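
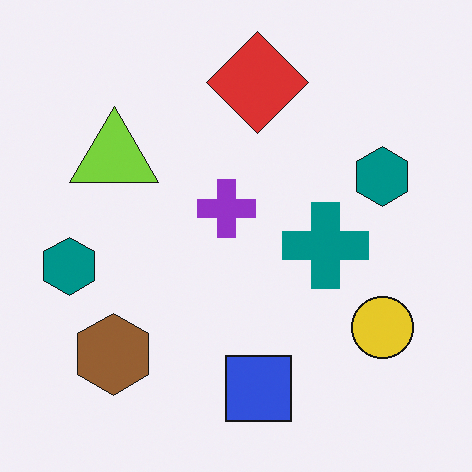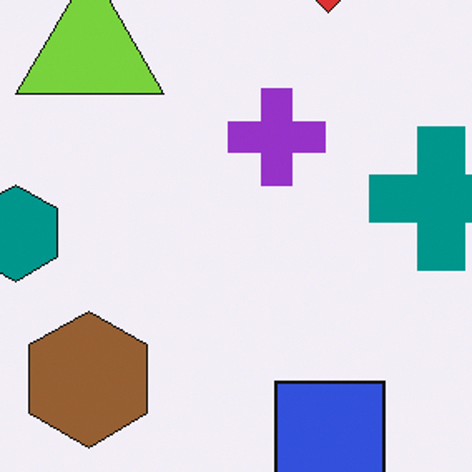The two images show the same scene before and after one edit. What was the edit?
The image was cropped to a noticeably smaller region and rescaled.

The visible shapes are larger and the field of view is narrower; shapes near the original edges may be partly or wholly outside the frame — a crop-and-rescale.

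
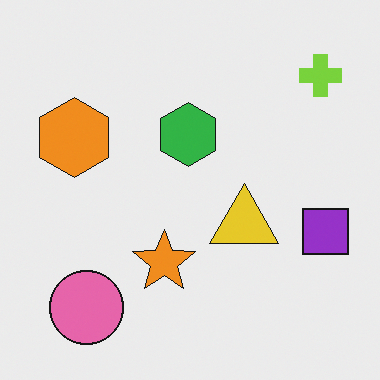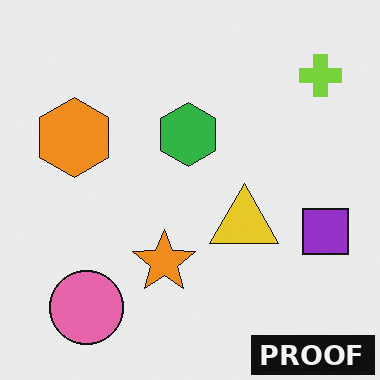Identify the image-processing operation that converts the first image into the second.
The second image is the first watermarked with the text "PROOF" in the lower-right corner.

A dark label reading "PROOF" appears in the lower-right corner.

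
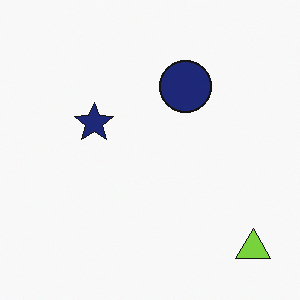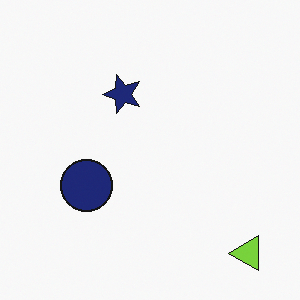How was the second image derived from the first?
The second image is the first transposed (reflected across the top-left ↔ bottom-right diagonal).

Shapes have swapped their row and column positions — what was in the top-right is now in the bottom-left — a diagonal reflection.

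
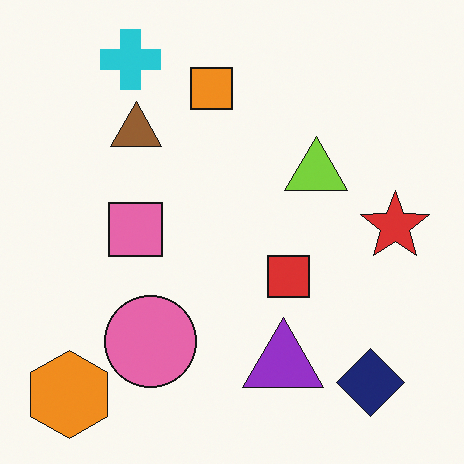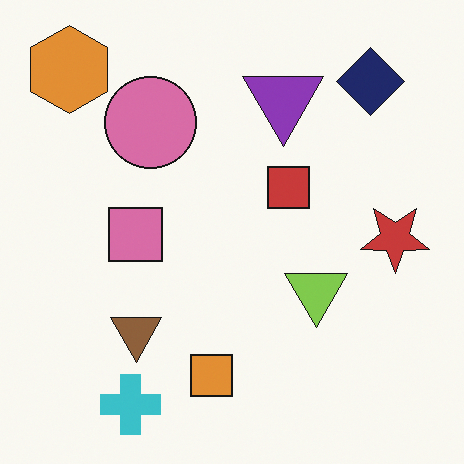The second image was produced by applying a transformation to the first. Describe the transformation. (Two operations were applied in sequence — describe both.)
The second image is the first flipped vertically (top ↔ bottom), then slightly desaturated.

The cyan cross is in the top-left of the first image and the bottom-left of the second — shapes on opposite sides of the horizontal midline have swapped in a mirror flip. All colors are more muted and greyish — a global saturation change.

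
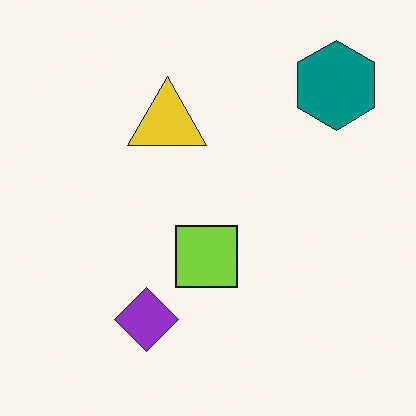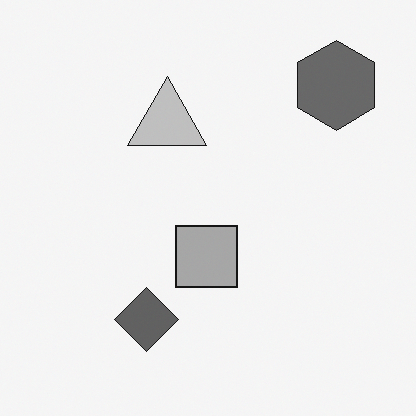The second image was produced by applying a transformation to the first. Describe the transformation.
The second image is the first converted to grayscale.

All color is removed — every shape is now a shade of grey.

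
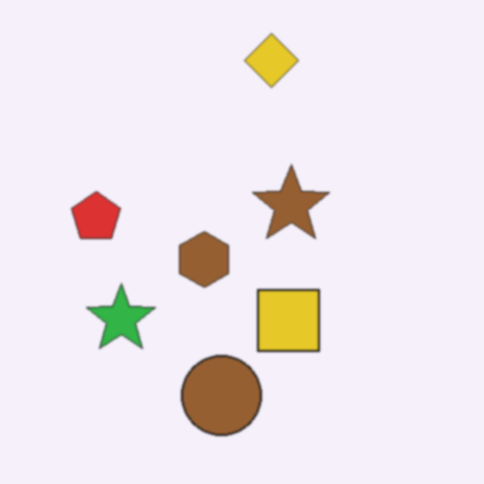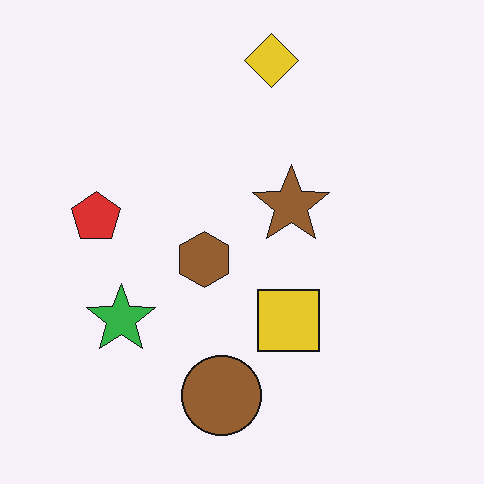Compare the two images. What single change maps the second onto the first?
Given a subtle gaussian blur.

Shape edges and outlines are uniformly softened across the whole image.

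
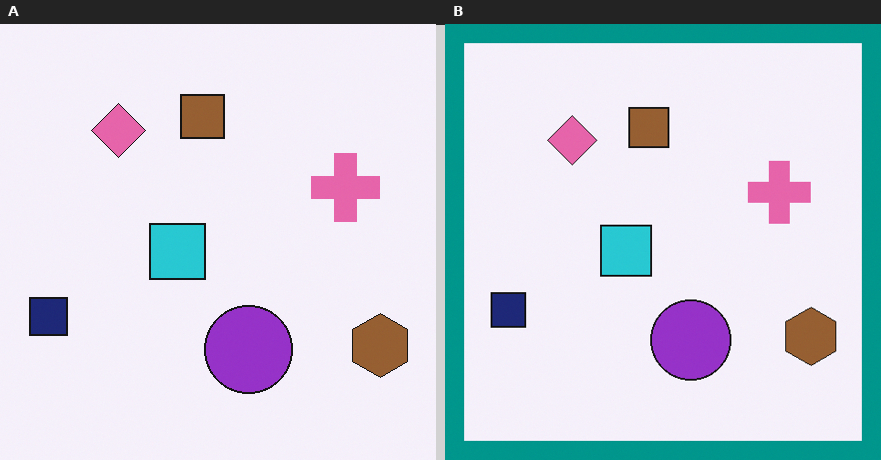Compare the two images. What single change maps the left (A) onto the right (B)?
Framed with a teal border.

A solid teal frame runs around the edge of the right (B) image, with the content slightly shrunk inside it.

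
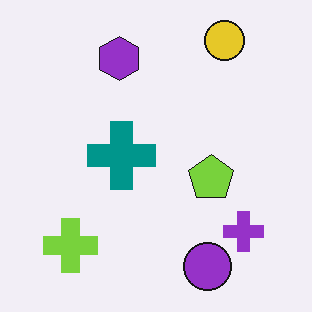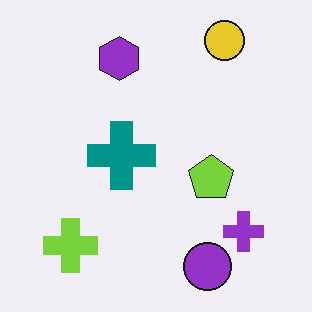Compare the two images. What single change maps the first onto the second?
It was given moderate JPEG compression.

Blocky 8×8 compression artifacts appear around shape edges and the flat background shows ringing — characteristic JPEG degradation.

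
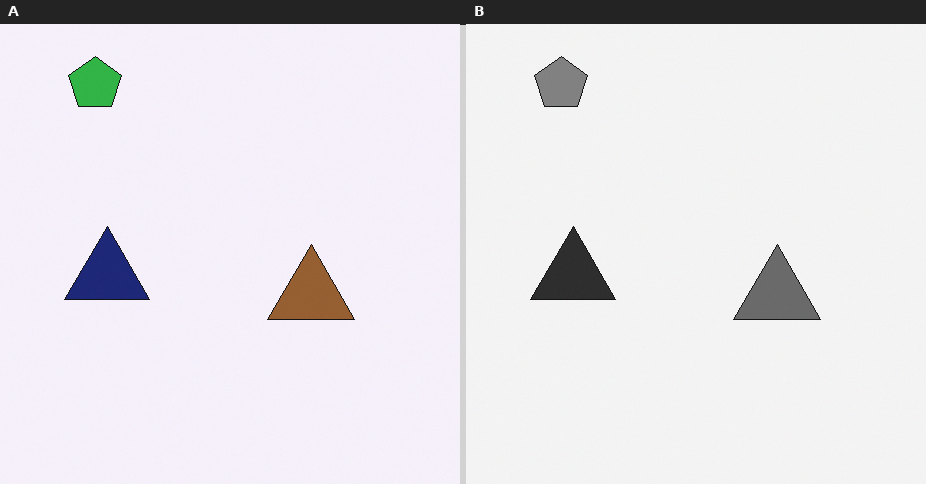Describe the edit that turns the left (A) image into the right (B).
It was converted to grayscale.

All color is removed — every shape is now a shade of grey.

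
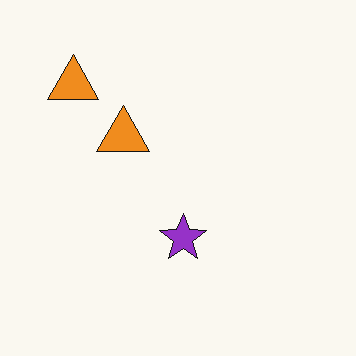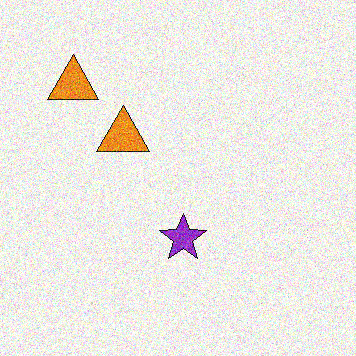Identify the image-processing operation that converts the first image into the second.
It was degraded with strong gaussian noise.

Random speckle covers the whole image, including the flat background.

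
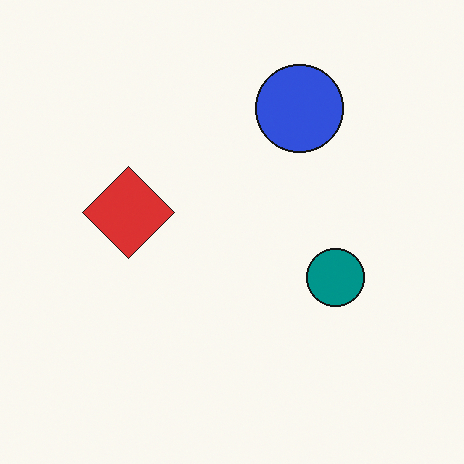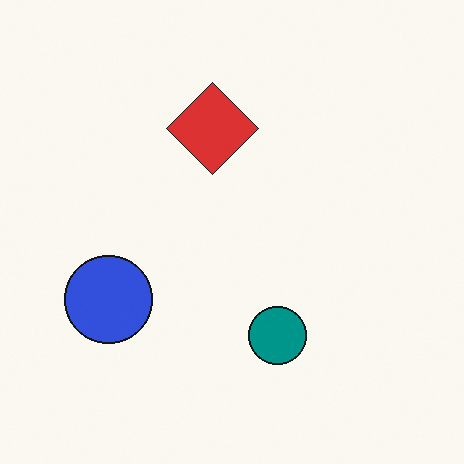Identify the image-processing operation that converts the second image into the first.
The first image is the second transposed (reflected across the top-left ↔ bottom-right diagonal).

Shapes have swapped their row and column positions — what was in the top-right is now in the bottom-left — a diagonal reflection.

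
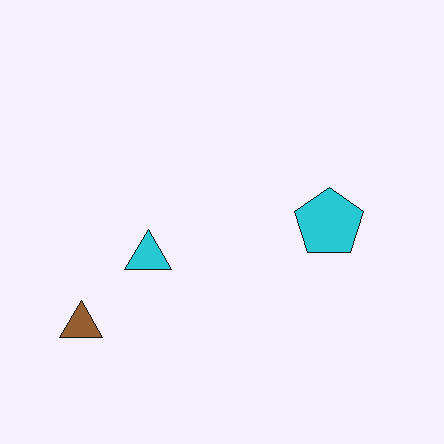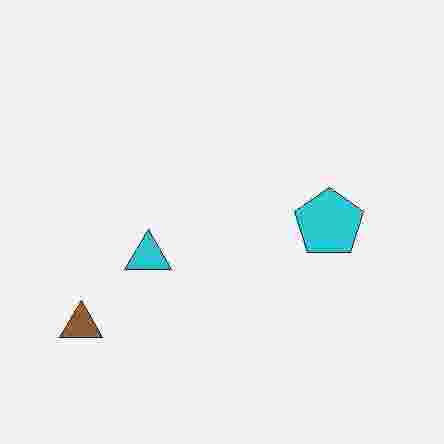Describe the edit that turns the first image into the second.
The second image is the first heavily JPEG-compressed with obvious blocking artifacts.

Blocky 8×8 compression artifacts appear around shape edges and the flat background shows ringing — characteristic JPEG degradation.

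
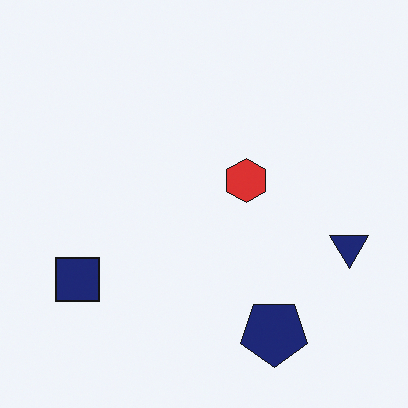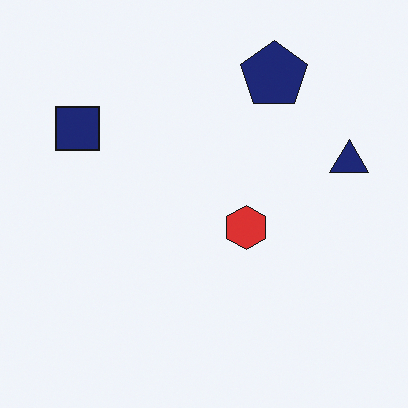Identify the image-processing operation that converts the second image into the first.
It was flipped vertically (top ↔ bottom).

The navy pentagon is in the top-right of the second image and the bottom-right of the first — shapes on opposite sides of the horizontal midline have swapped in a mirror flip.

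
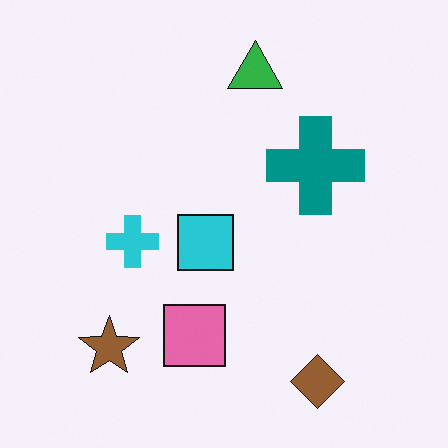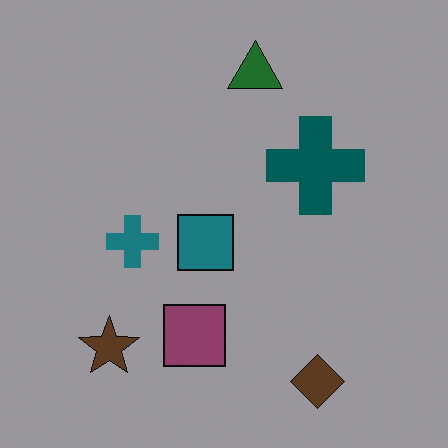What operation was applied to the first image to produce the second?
It was substantially darkened.

Every pixel — background and shapes alike — is uniformly darkened.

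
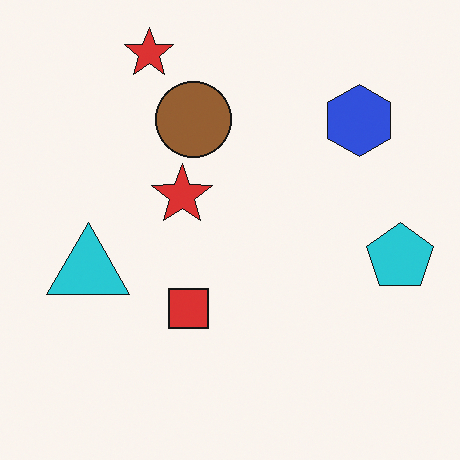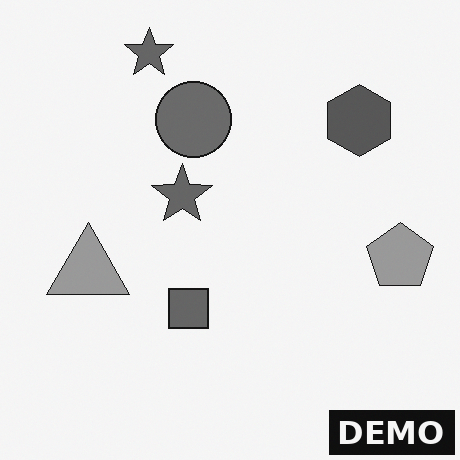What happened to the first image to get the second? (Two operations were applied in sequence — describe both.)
It was converted to grayscale, then watermarked with the text "DEMO" in the lower-right corner.

All color is removed — every shape is now a shade of grey. A dark label reading "DEMO" appears in the lower-right corner.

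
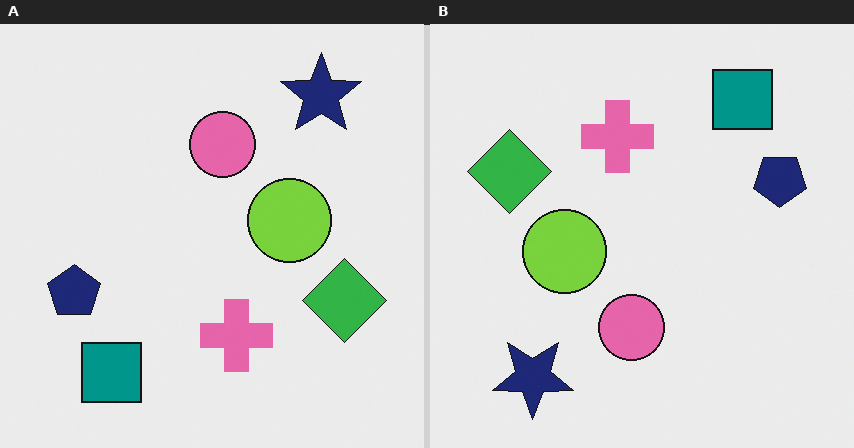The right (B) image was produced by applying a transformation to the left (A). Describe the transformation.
The right (B) image is the left (A) rotated 180°.

The navy star sits in the top-right of the left (A) image and the bottom-left of the right (B) — consistent with a whole-image 180° rotation.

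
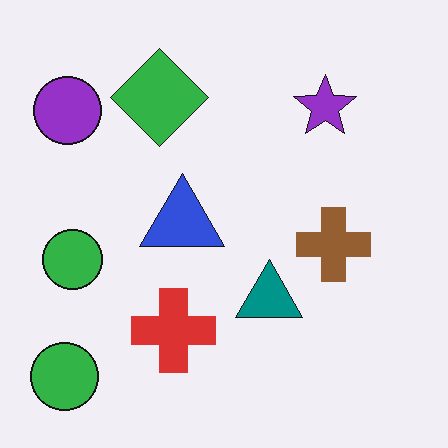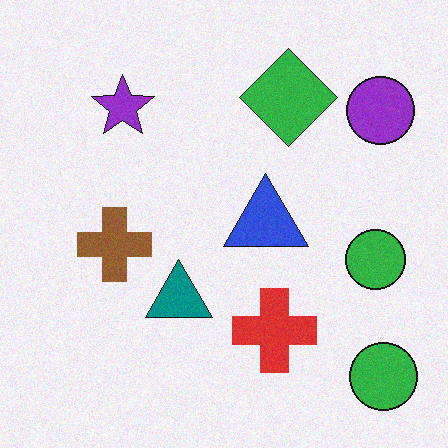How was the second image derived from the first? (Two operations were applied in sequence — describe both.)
This is the original image flipped horizontally (left ↔ right), then degraded with subtle gaussian noise.

The purple circle is in the top-left of the first image and the top-right of the second — shapes on opposite sides of the vertical midline have swapped in a mirror flip. Random speckle covers the whole image, including the flat background.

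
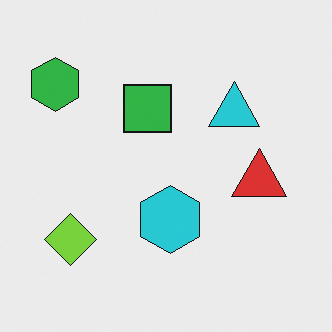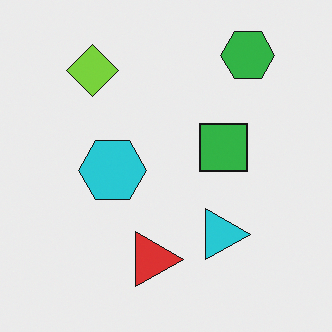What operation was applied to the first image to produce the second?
The second image is the first rotated 90° clockwise.

The green hexagon sits in the top-left of the first image and the top-right of the second — consistent with a whole-image 90° clockwise rotation.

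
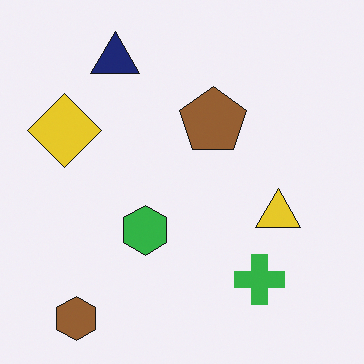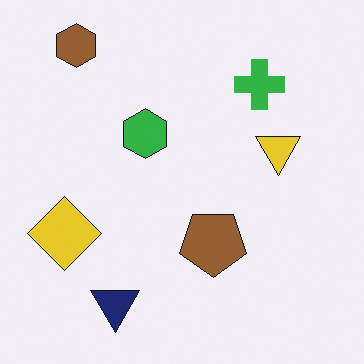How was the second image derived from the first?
It was flipped vertically (top ↔ bottom).

The brown hexagon is in the bottom-left of the first image and the top-left of the second — shapes on opposite sides of the horizontal midline have swapped in a mirror flip.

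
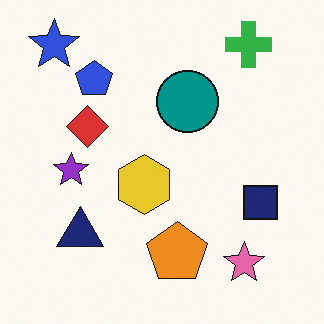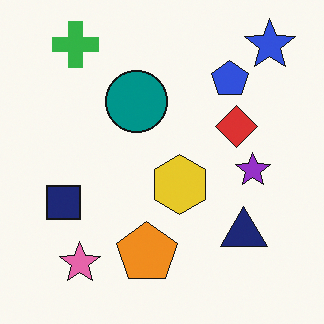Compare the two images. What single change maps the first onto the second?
The second image is the first flipped horizontally (left ↔ right).

The blue star is in the top-left of the first image and the top-right of the second — shapes on opposite sides of the vertical midline have swapped in a mirror flip.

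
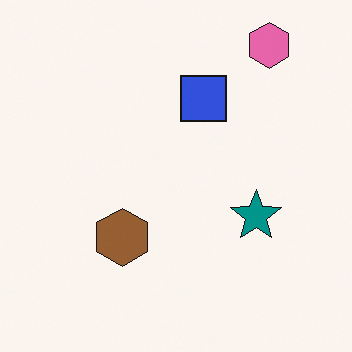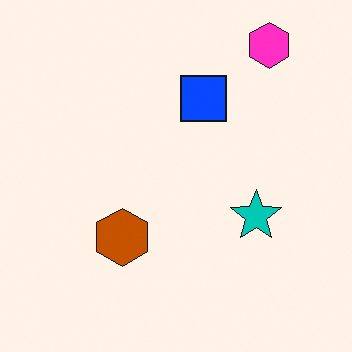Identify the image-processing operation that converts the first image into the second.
The image was made much more vivid (saturation change).

All colors are more vivid — a global saturation change.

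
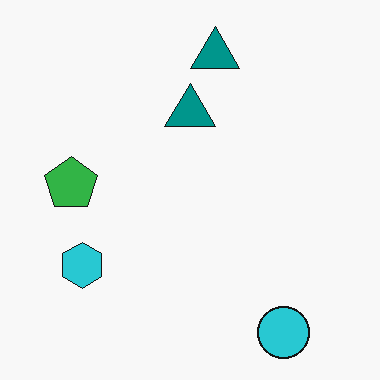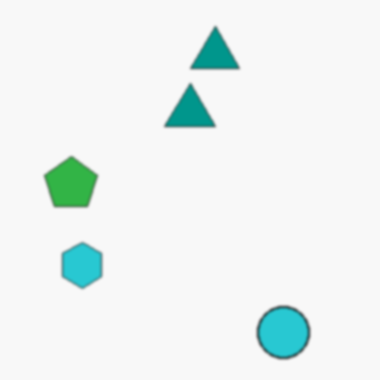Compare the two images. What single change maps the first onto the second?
It was given a subtle gaussian blur.

Shape edges and outlines are uniformly softened across the whole image.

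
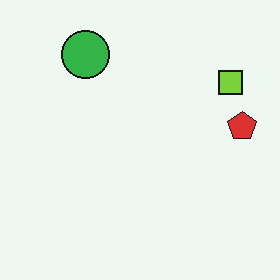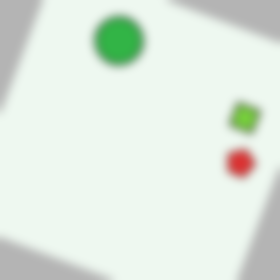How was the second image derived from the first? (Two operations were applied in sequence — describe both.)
The image was rotated clockwise by a clearly visible amount, then moderately blurred.

Every shape is tilted by the same angle and the image corners show triangular fill wedges — a whole-image rotation by a non-right angle. Shape edges and outlines are uniformly softened across the whole image.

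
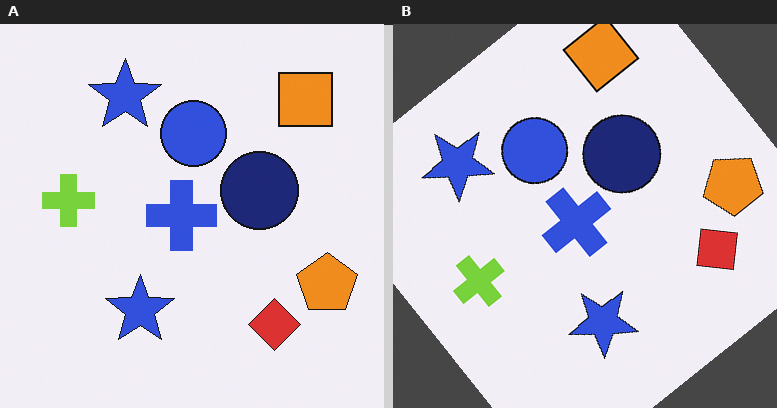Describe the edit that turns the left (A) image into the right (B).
The image was rotated counter-clockwise by a large amount — several tens of degrees.

Every shape is tilted by the same angle and the image corners show triangular fill wedges — a whole-image rotation by a non-right angle.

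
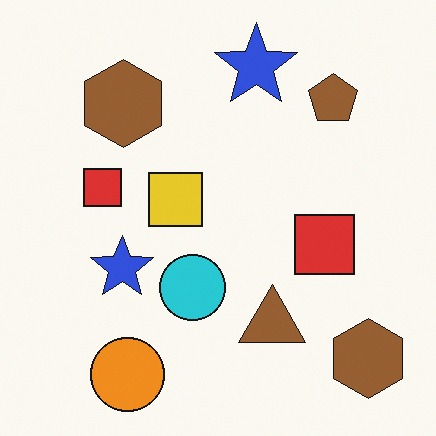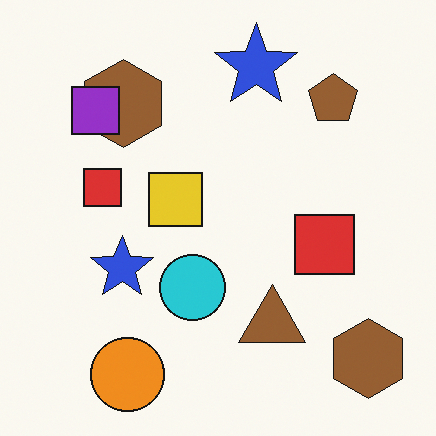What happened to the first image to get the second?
This is the original image overlaid with an additional purple square.

A purple square appears in the second image that is absent from the first.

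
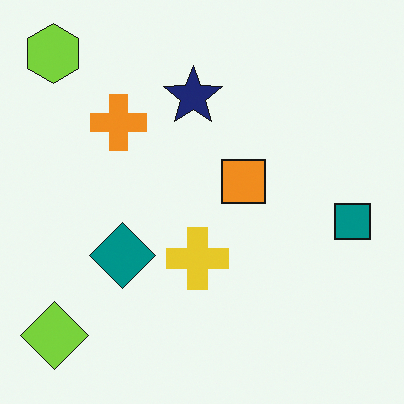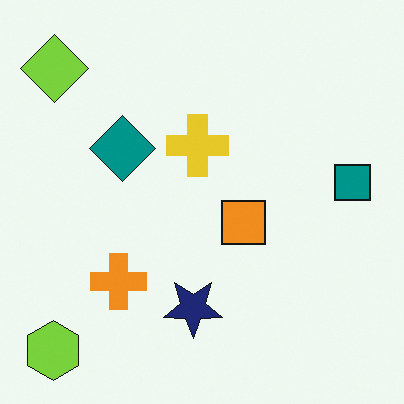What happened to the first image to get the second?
The second image is the first flipped vertically (top ↔ bottom).

The lime hexagon is in the top-left of the first image and the bottom-left of the second — shapes on opposite sides of the horizontal midline have swapped in a mirror flip.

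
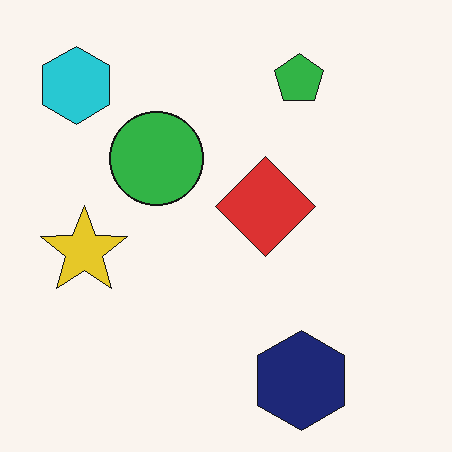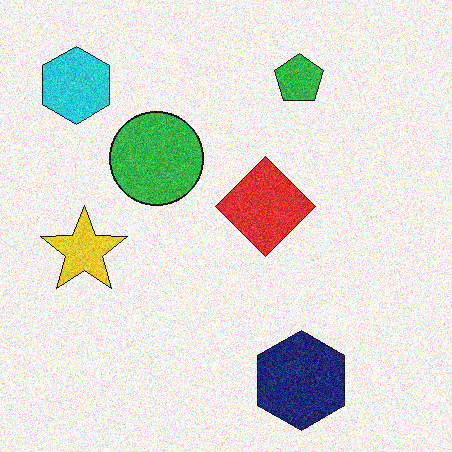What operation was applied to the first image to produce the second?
The second image is the first degraded with visible gaussian noise.

Random speckle covers the whole image, including the flat background.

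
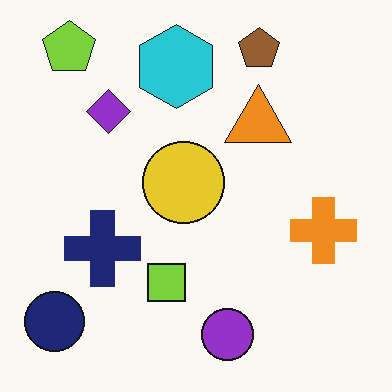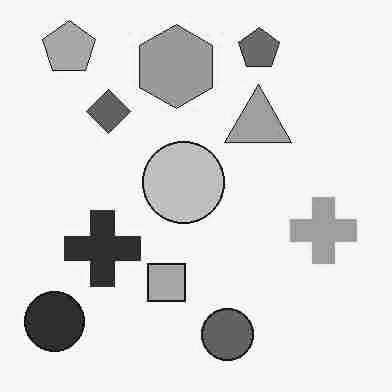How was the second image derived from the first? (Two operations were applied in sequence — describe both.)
Degraded with heavy JPEG compression, then converted to grayscale.

Blocky 8×8 compression artifacts appear around shape edges and the flat background shows ringing — characteristic JPEG degradation. All color is removed — every shape is now a shade of grey.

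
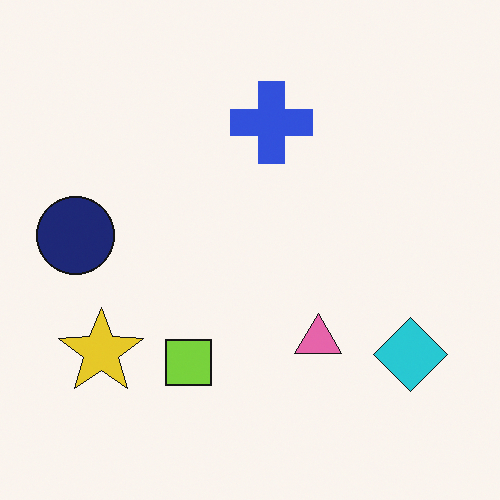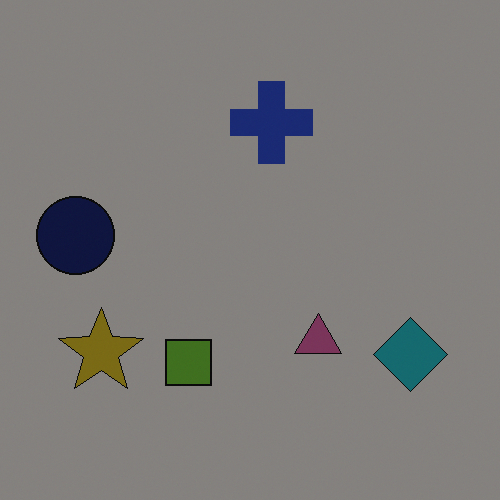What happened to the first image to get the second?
The second image is the first darkened a lot.

Every pixel — background and shapes alike — is uniformly darkened.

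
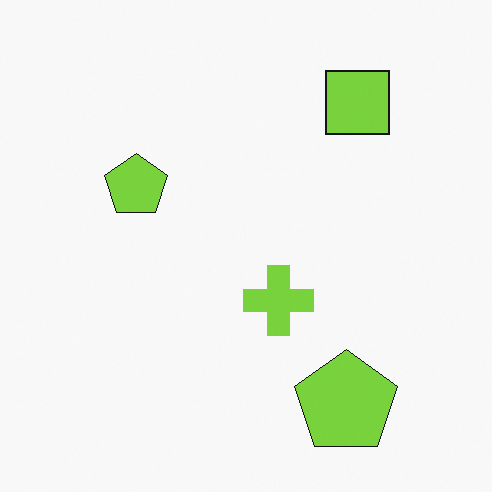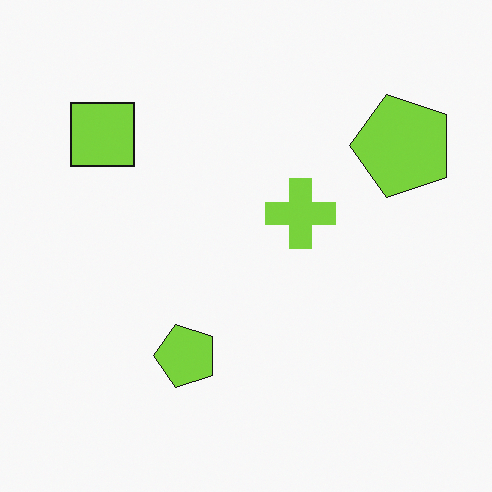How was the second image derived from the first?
Rotated 90° counter-clockwise.

The lime square sits in the top-right of the first image and the top-left of the second — consistent with a whole-image 90° counter-clockwise rotation.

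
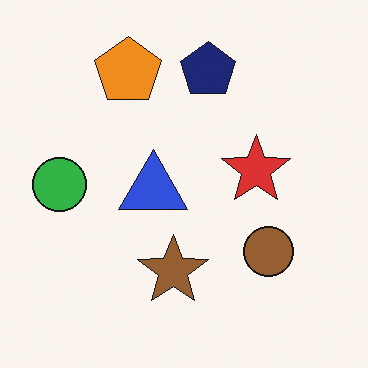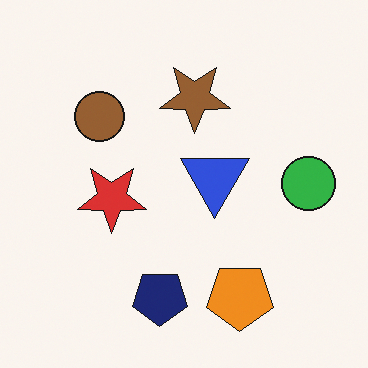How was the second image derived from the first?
The second image is the first rotated 180°.

The orange pentagon sits in the top of the first image and the bottom of the second — consistent with a whole-image 180° rotation.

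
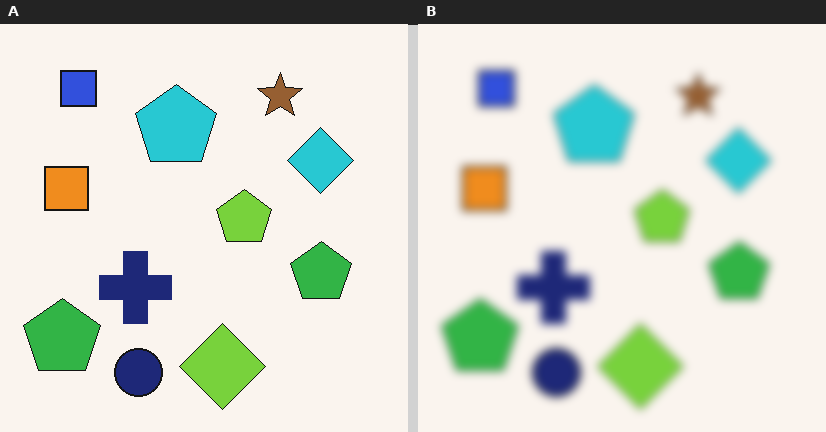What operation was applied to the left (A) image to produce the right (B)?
It was noticeably gaussian-blurred.

Shape edges and outlines are uniformly softened across the whole image.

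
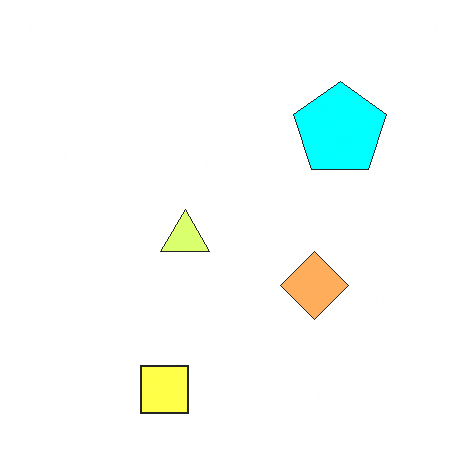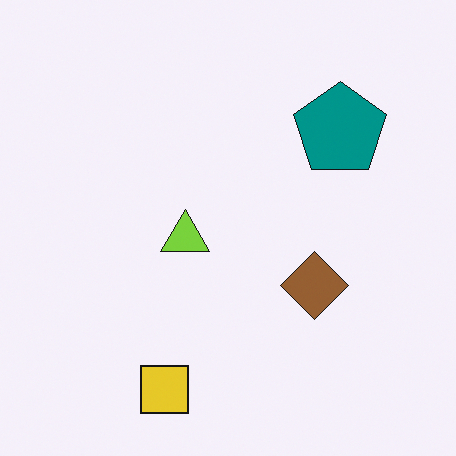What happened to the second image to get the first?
Noticeably brightened.

Every pixel — background and shapes alike — is uniformly brightened.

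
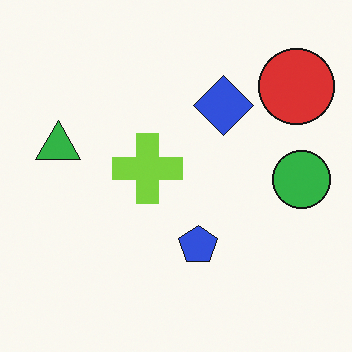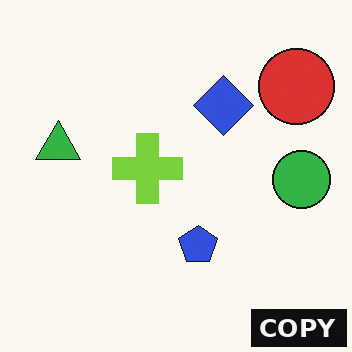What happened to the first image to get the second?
The second image is the first watermarked with the text "COPY" in the lower-right corner.

A dark label reading "COPY" appears in the lower-right corner.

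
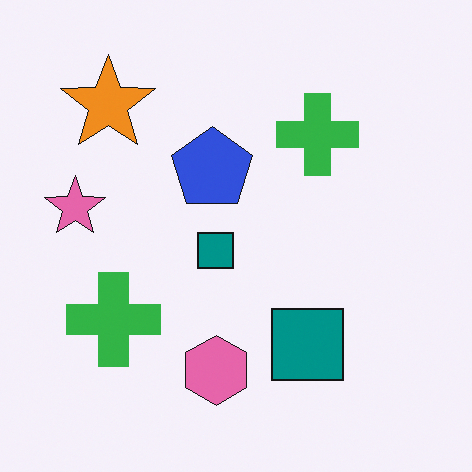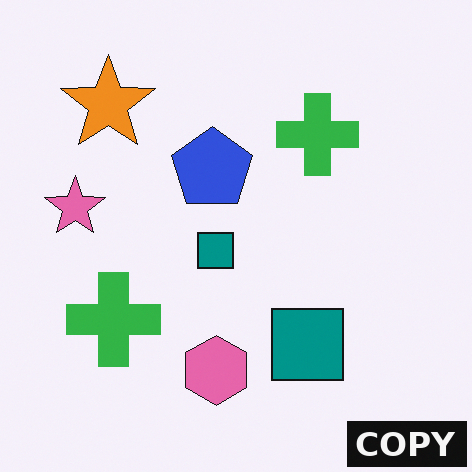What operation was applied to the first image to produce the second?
This is the original image watermarked with the text "COPY" in the lower-right corner.

A dark label reading "COPY" appears in the lower-right corner.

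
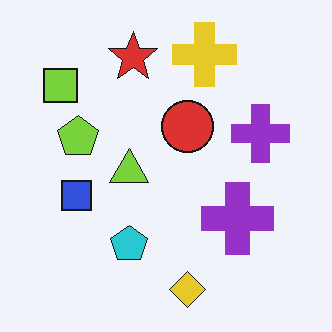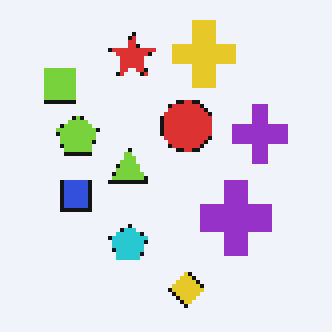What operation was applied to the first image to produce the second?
This is the original image lightly pixelated (a mild mosaic effect).

Shapes are reduced to large square blocks; fine edges and outlines are lost — a downscale-then-upscale (mosaic) effect.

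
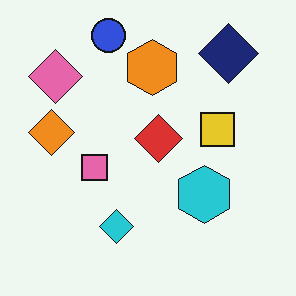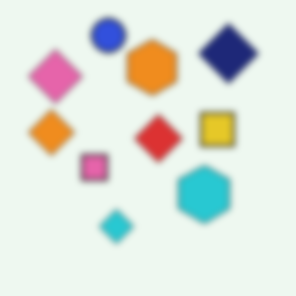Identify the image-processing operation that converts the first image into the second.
It was moderately blurred.

Shape edges and outlines are uniformly softened across the whole image.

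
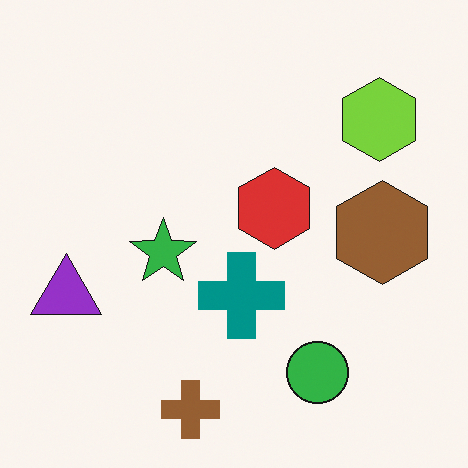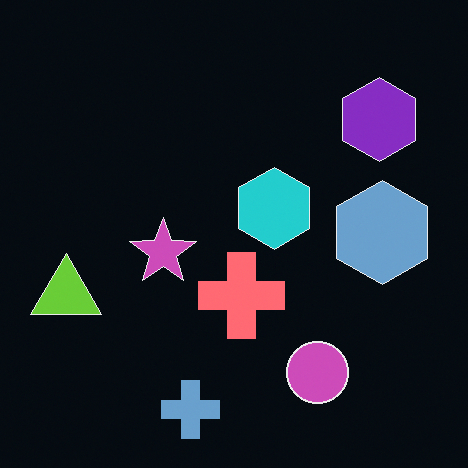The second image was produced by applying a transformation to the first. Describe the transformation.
The image was color-inverted (negative).

The light background has become dark and every shape's color is its complement — a photographic negative.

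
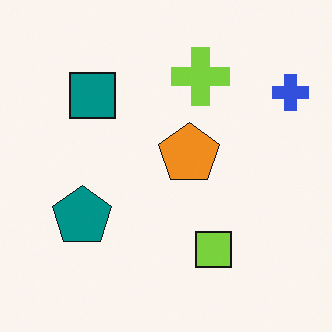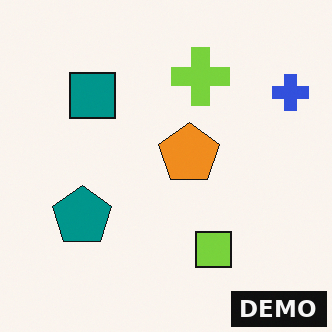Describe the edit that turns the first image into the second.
Watermarked with the text "DEMO" in the lower-right corner.

A dark label reading "DEMO" appears in the lower-right corner.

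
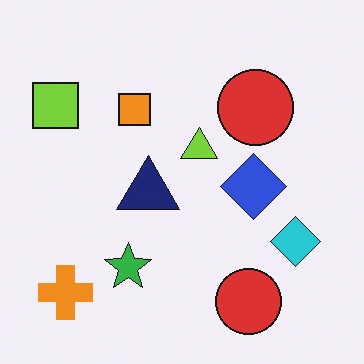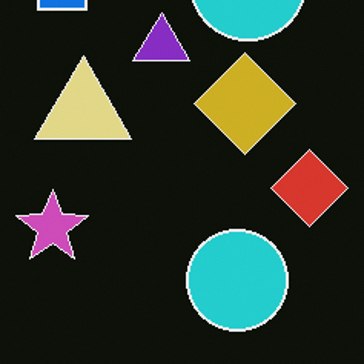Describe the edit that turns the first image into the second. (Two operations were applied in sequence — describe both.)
This is the original image color-inverted (negative), then cropped slightly and scaled back up.

The light background has become dark and every shape's color is its complement — a photographic negative. The visible shapes are larger and the field of view is narrower; shapes near the original edges may be partly or wholly outside the frame — a crop-and-rescale.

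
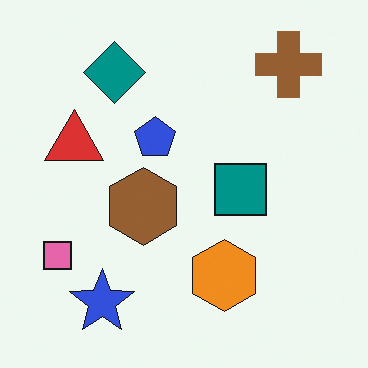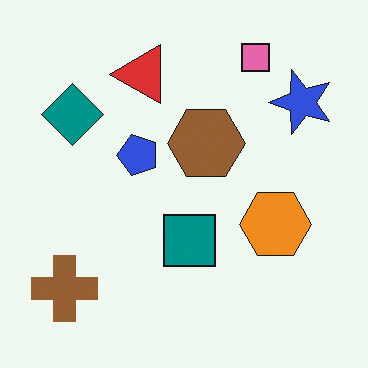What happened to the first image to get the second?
It was transposed (reflected across the top-left ↔ bottom-right diagonal).

Shapes have swapped their row and column positions — what was in the top-right is now in the bottom-left — a diagonal reflection.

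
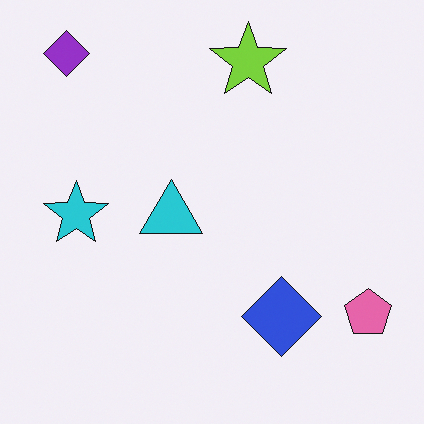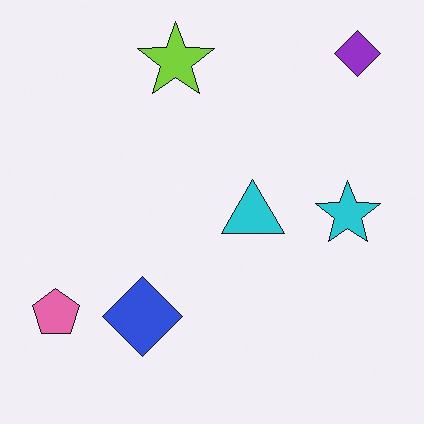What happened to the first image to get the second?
It was flipped horizontally (left ↔ right).

The pink pentagon is in the bottom-right of the first image and the bottom-left of the second — shapes on opposite sides of the vertical midline have swapped in a mirror flip.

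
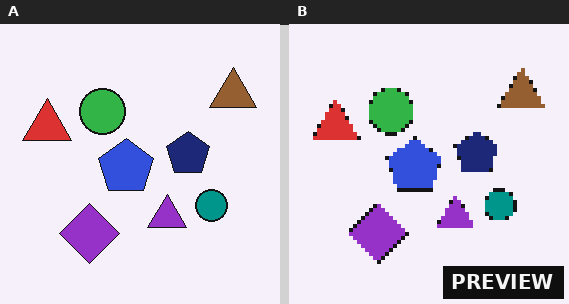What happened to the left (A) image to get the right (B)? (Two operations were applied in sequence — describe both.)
The transformation is: lightly pixelated (a mild mosaic effect), then watermarked with the text "PREVIEW" in the lower-right corner.

Shapes are reduced to large square blocks; fine edges and outlines are lost — a downscale-then-upscale (mosaic) effect. A dark label reading "PREVIEW" appears in the lower-right corner.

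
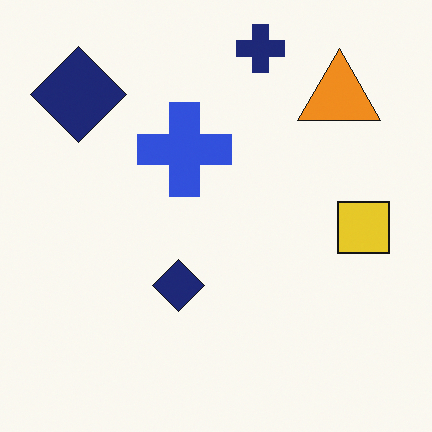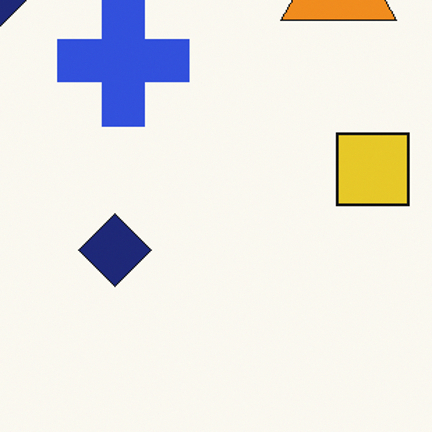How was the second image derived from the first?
The transformation is: cropped to a modestly smaller region and rescaled.

The visible shapes are larger and the field of view is narrower; shapes near the original edges may be partly or wholly outside the frame — a crop-and-rescale.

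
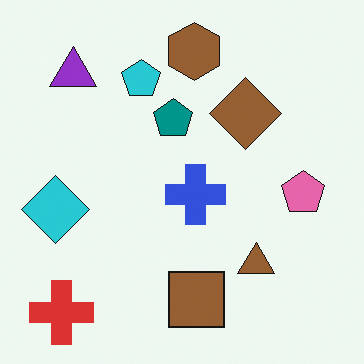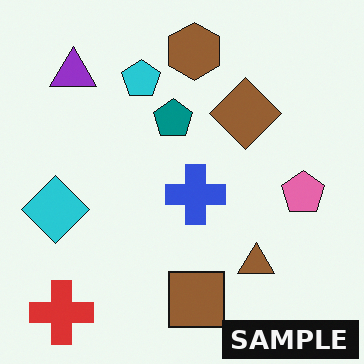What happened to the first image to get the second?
It was watermarked with the text "SAMPLE" in the lower-right corner.

A dark label reading "SAMPLE" appears in the lower-right corner.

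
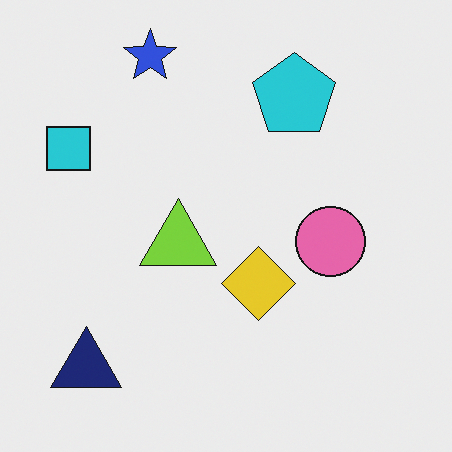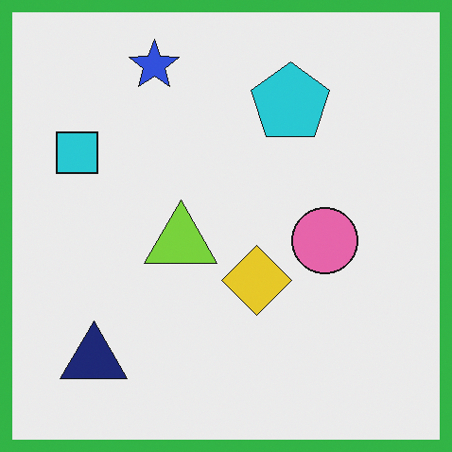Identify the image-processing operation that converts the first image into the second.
The transformation is: framed with a green border.

A solid green frame runs around the edge of the second image, with the content slightly shrunk inside it.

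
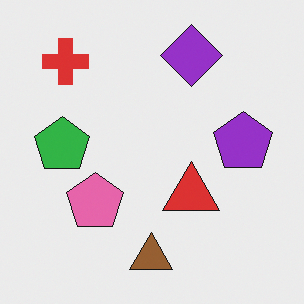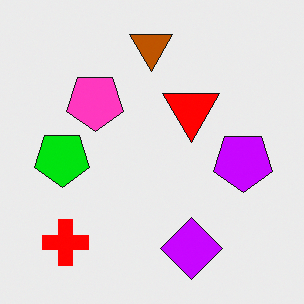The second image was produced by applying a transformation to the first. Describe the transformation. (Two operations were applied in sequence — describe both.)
The transformation is: flipped vertically (top ↔ bottom), then heavily oversaturated.

The brown triangle is in the bottom of the first image and the top of the second — shapes on opposite sides of the horizontal midline have swapped in a mirror flip. All colors are more vivid — a global saturation change.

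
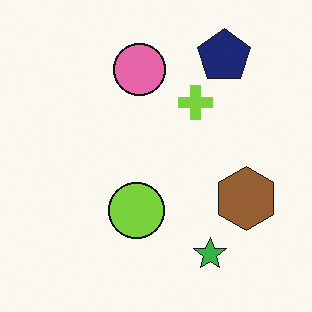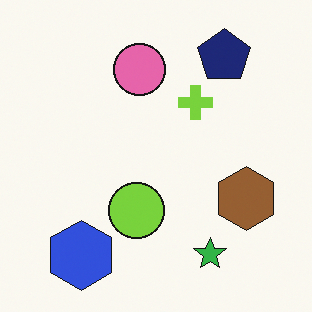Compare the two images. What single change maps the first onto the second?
The image was overlaid with an additional blue hexagon.

A blue hexagon appears in the second image that is absent from the first.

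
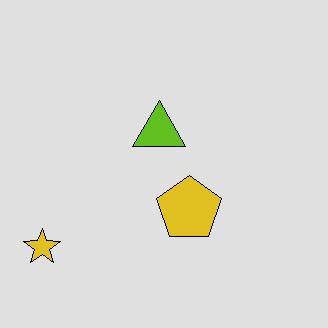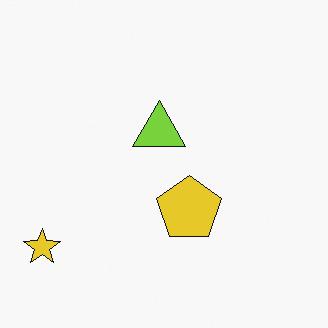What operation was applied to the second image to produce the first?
It was moderately posterized.

Each flat color has snapped to a coarser quantized level — most visibly, the near-white background has dropped to a flat grey.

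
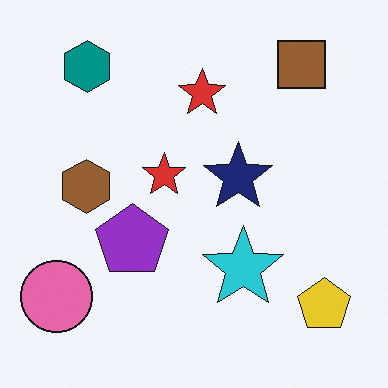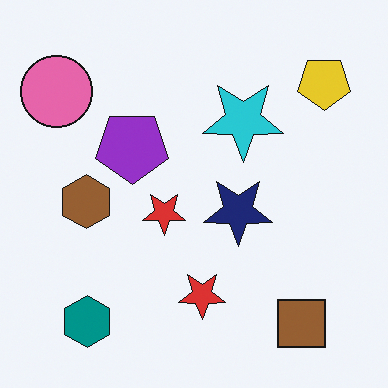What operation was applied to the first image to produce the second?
The transformation is: flipped vertically (top ↔ bottom).

The brown square is in the top-right of the first image and the bottom-right of the second — shapes on opposite sides of the horizontal midline have swapped in a mirror flip.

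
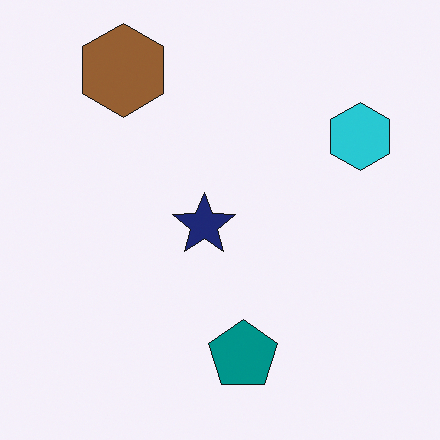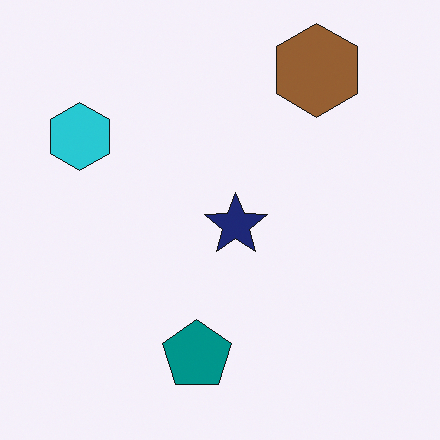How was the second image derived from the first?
The image was flipped horizontally (left ↔ right).

The cyan hexagon is in the top-right of the first image and the top-left of the second — shapes on opposite sides of the vertical midline have swapped in a mirror flip.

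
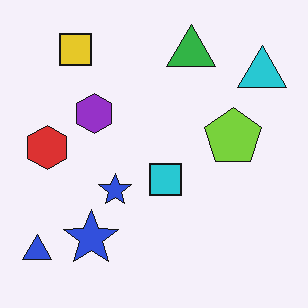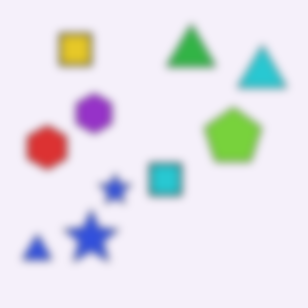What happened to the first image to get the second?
It was moderately blurred.

Shape edges and outlines are uniformly softened across the whole image.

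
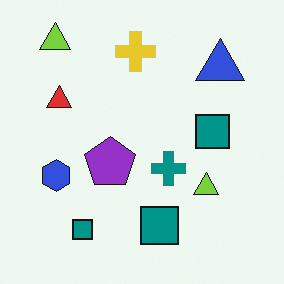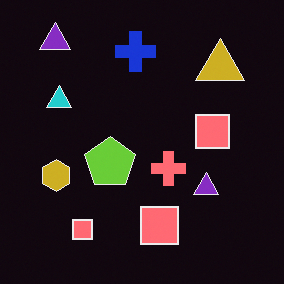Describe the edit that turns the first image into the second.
The second image is the first color-inverted (negative).

The light background has become dark and every shape's color is its complement — a photographic negative.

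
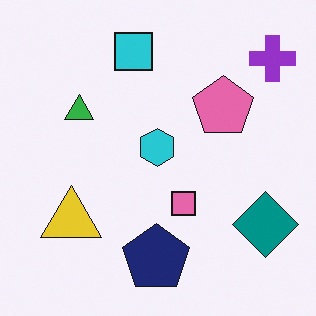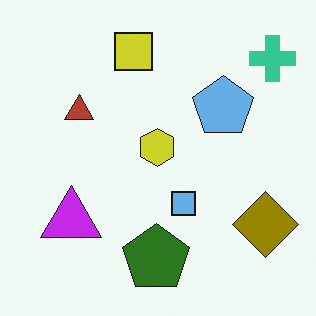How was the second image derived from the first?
Hue-shifted by a large amount.

Every shape's color has rotated by the same amount around the hue wheel — a uniform hue shift.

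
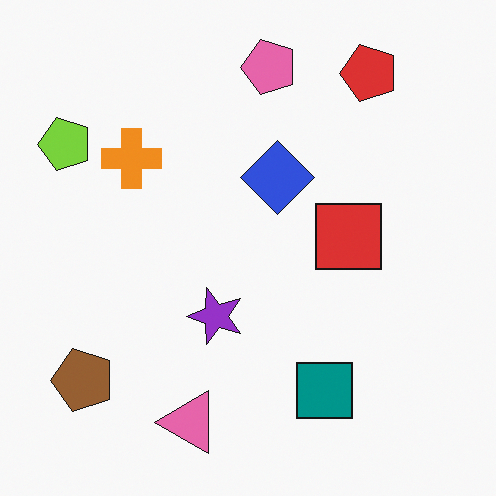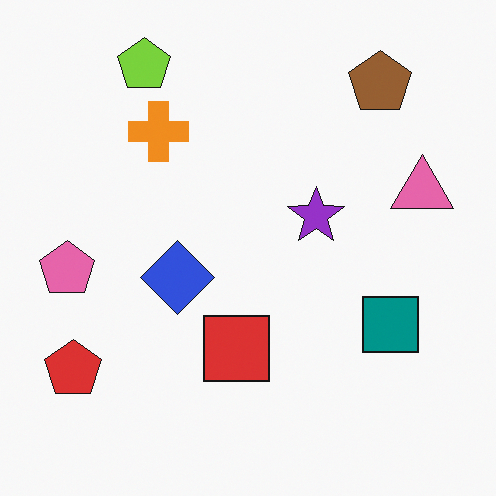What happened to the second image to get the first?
The first image is the second transposed (reflected across the top-left ↔ bottom-right diagonal).

Shapes have swapped their row and column positions — what was in the top-right is now in the bottom-left — a diagonal reflection.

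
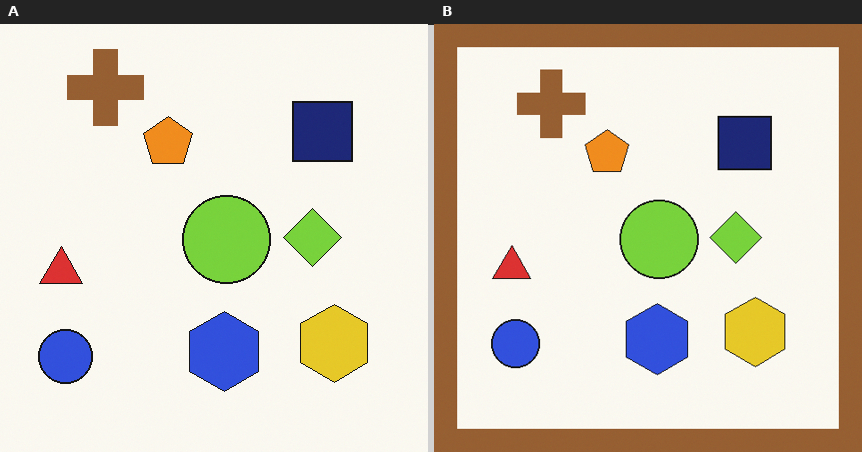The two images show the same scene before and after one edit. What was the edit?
The image was framed with a brown border.

A solid brown frame runs around the edge of the right (B) image, with the content slightly shrunk inside it.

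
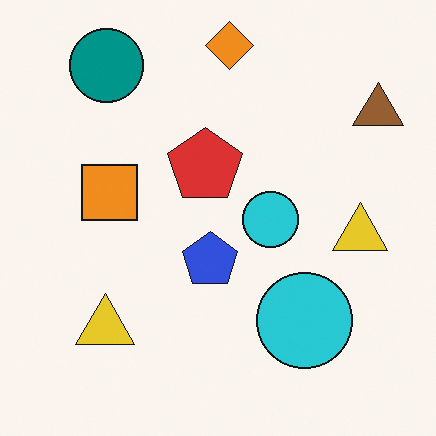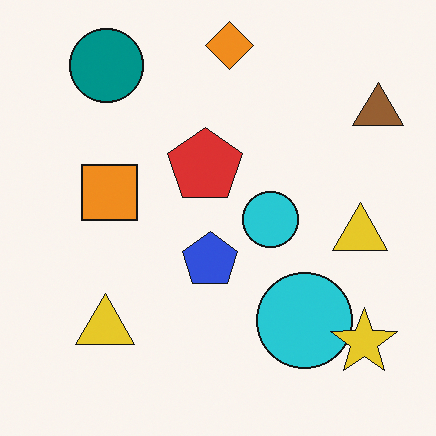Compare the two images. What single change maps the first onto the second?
It was overlaid with an additional yellow star.

A yellow star appears in the second image that is absent from the first.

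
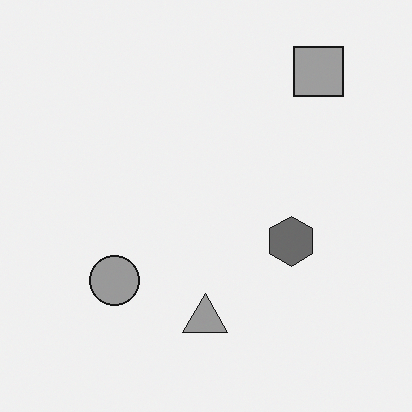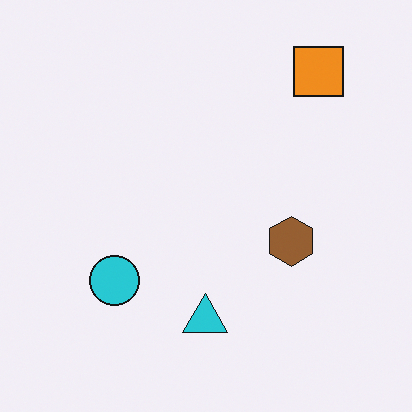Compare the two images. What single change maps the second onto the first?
The transformation is: converted to grayscale.

All color is removed — every shape is now a shade of grey.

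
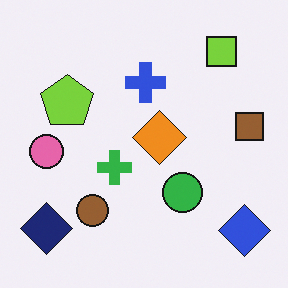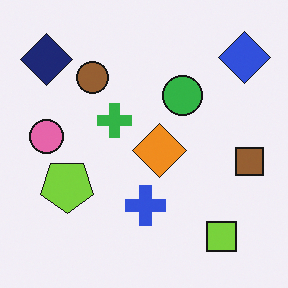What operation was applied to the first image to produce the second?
This is the original image flipped vertically (top ↔ bottom).

The lime square is in the top-right of the first image and the bottom-right of the second — shapes on opposite sides of the horizontal midline have swapped in a mirror flip.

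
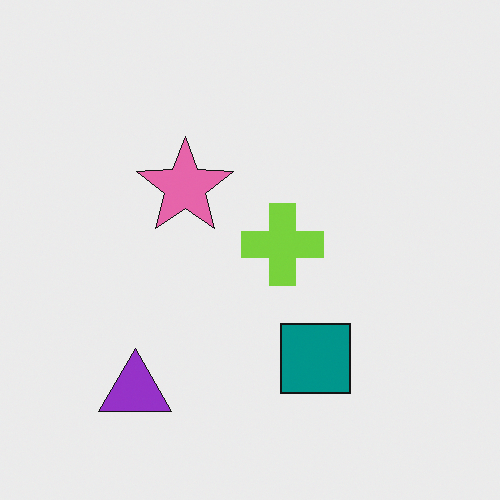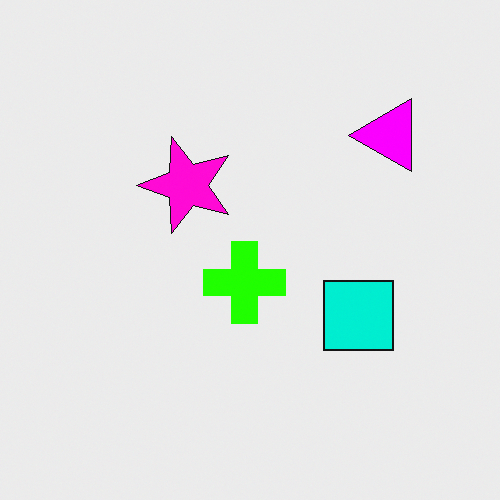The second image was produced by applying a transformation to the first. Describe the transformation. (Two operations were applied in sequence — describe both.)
The transformation is: heavily oversaturated, then transposed (reflected across the top-left ↔ bottom-right diagonal).

All colors are more vivid — a global saturation change. Shapes have swapped their row and column positions — what was in the top-right is now in the bottom-left — a diagonal reflection.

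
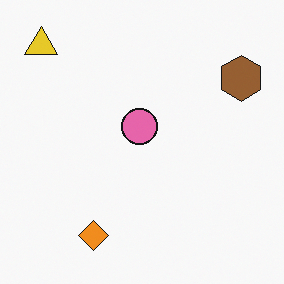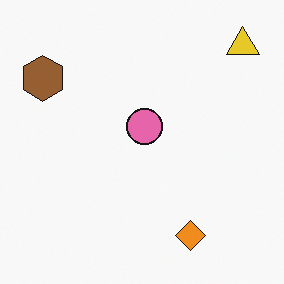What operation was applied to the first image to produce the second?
It was flipped horizontally (left ↔ right).

The yellow triangle is in the top-left of the first image and the top-right of the second — shapes on opposite sides of the vertical midline have swapped in a mirror flip.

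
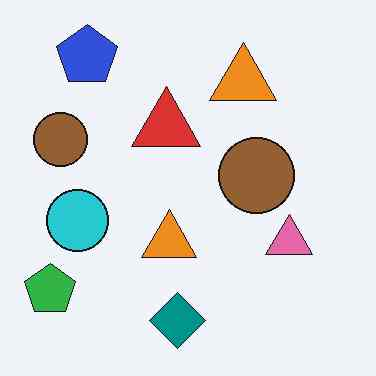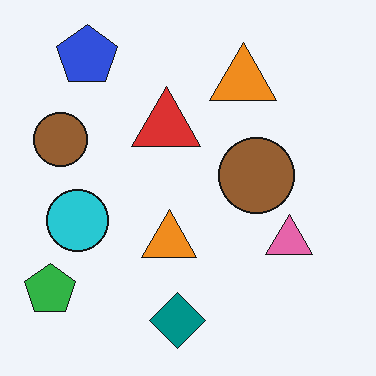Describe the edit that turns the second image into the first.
JPEG-compressed with visible artifacts.

Blocky 8×8 compression artifacts appear around shape edges and the flat background shows ringing — characteristic JPEG degradation.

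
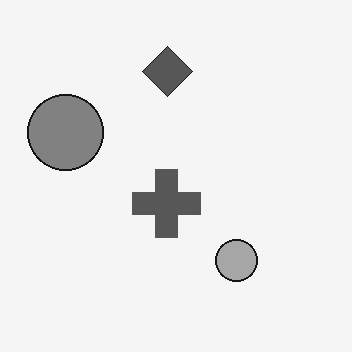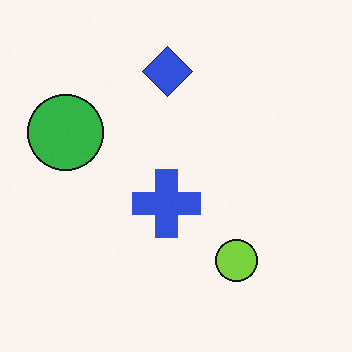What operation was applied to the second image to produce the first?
The image was converted to grayscale.

All color is removed — every shape is now a shade of grey.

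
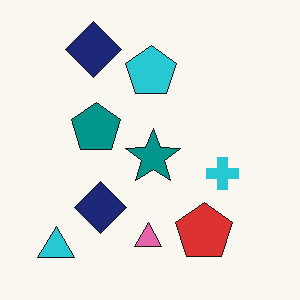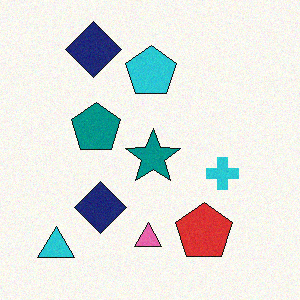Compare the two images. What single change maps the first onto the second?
Degraded with light additive noise.

Random speckle covers the whole image, including the flat background.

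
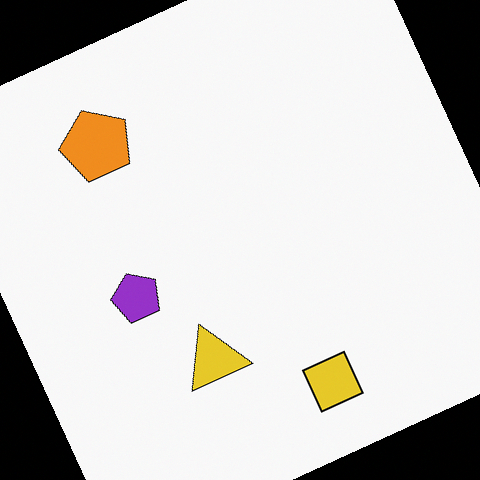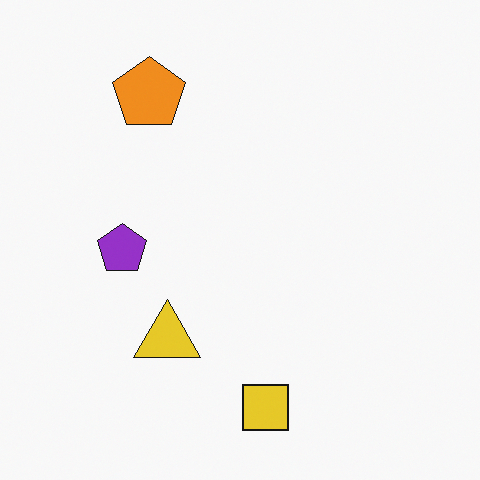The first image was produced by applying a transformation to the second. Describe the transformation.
The first image is the second rotated counter-clockwise by a moderate amount.

Every shape is tilted by the same angle and the image corners show triangular fill wedges — a whole-image rotation by a non-right angle.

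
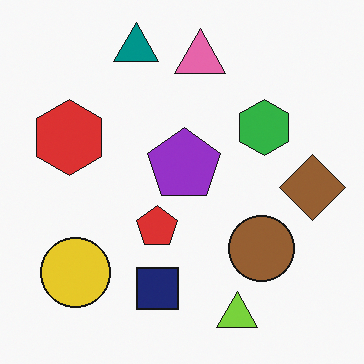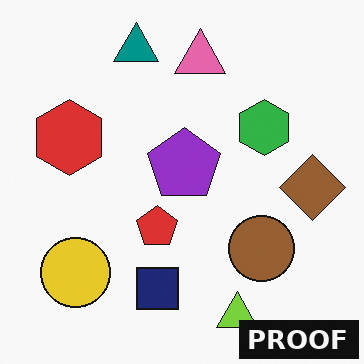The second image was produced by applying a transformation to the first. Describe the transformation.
The transformation is: watermarked with the text "PROOF" in the lower-right corner.

A dark label reading "PROOF" appears in the lower-right corner.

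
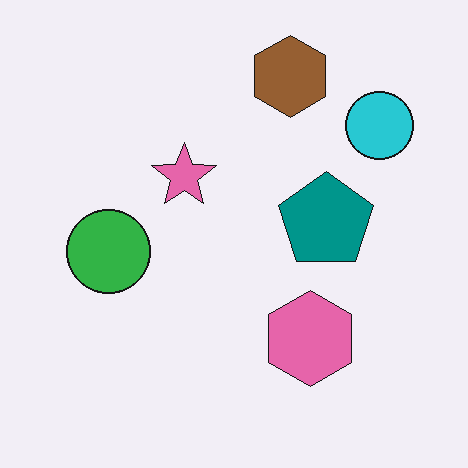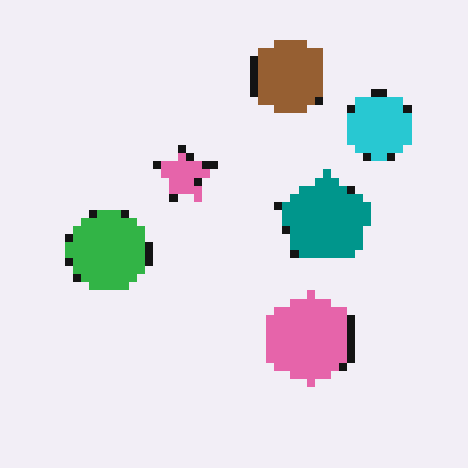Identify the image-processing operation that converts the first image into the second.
The image was moderately pixelated.

Shapes are reduced to large square blocks; fine edges and outlines are lost — a downscale-then-upscale (mosaic) effect.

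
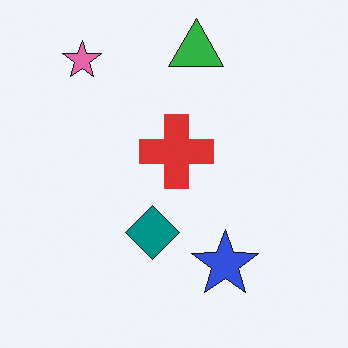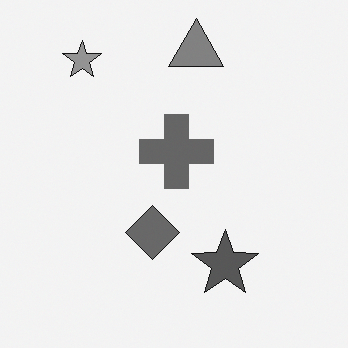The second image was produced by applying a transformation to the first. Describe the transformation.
It was converted to grayscale.

All color is removed — every shape is now a shade of grey.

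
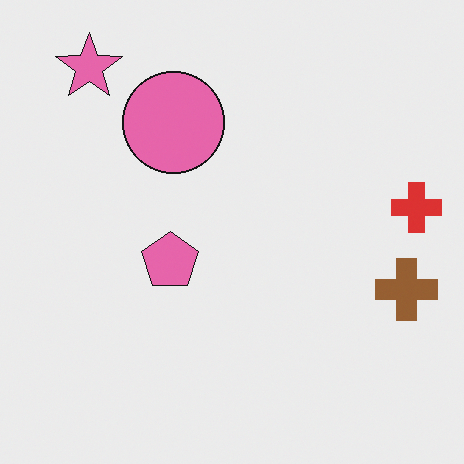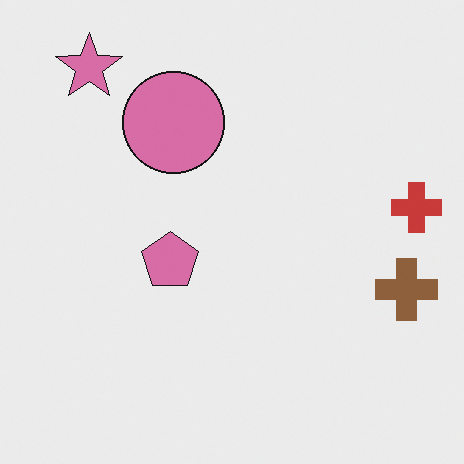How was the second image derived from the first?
The second image is the first slightly desaturated.

All colors are more muted and greyish — a global saturation change.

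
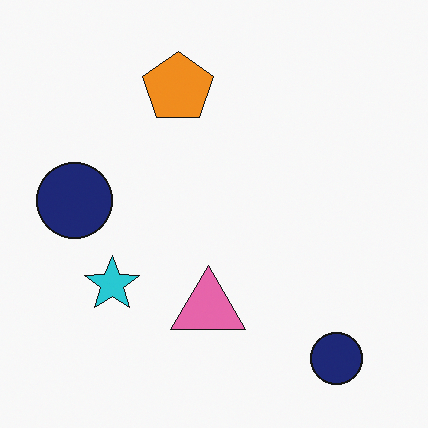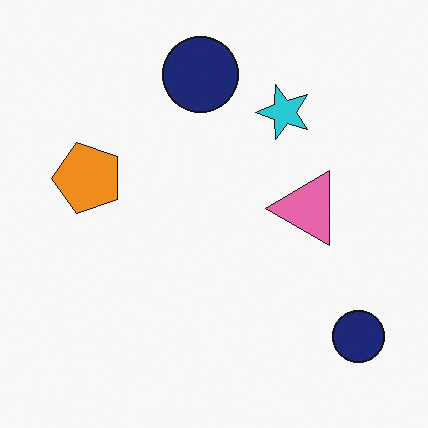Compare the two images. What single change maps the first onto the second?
The second image is the first transposed (reflected across the top-left ↔ bottom-right diagonal).

Shapes have swapped their row and column positions — what was in the top-right is now in the bottom-left — a diagonal reflection.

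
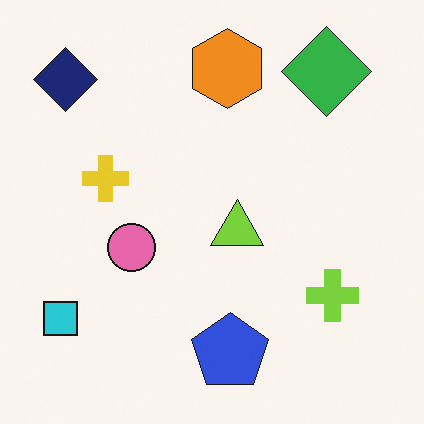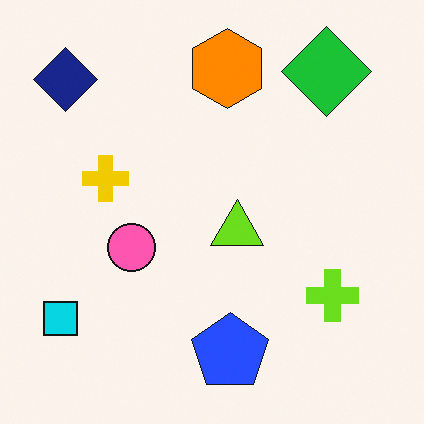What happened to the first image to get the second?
The second image is the first slightly oversaturated.

All colors are more vivid — a global saturation change.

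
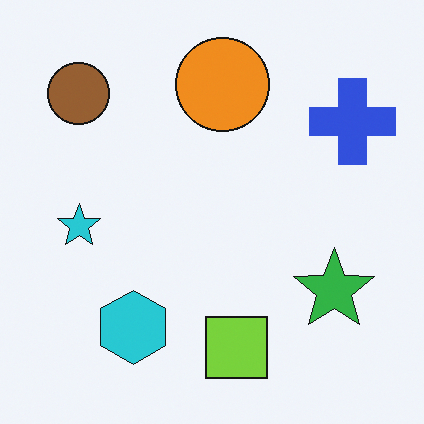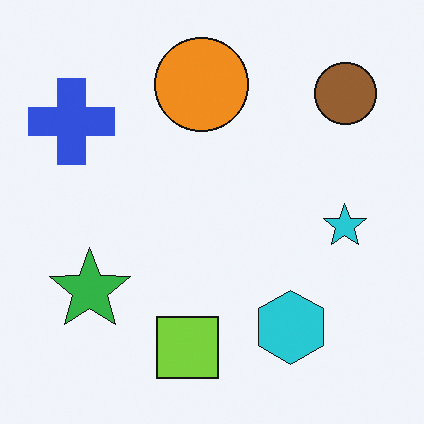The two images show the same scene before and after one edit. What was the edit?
The image was flipped horizontally (left ↔ right).

The blue cross is in the top-right of the first image and the top-left of the second — shapes on opposite sides of the vertical midline have swapped in a mirror flip.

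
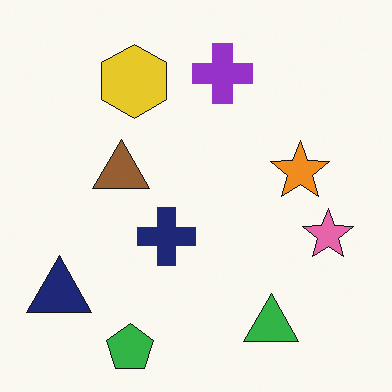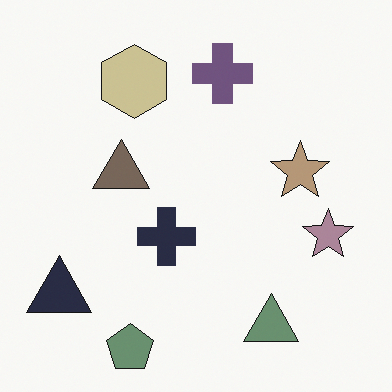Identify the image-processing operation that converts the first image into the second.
The image was made much more muted (saturation change).

All colors are more muted and greyish — a global saturation change.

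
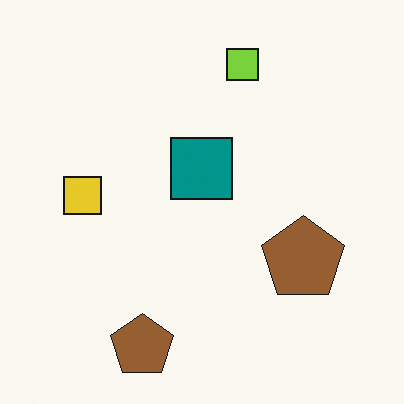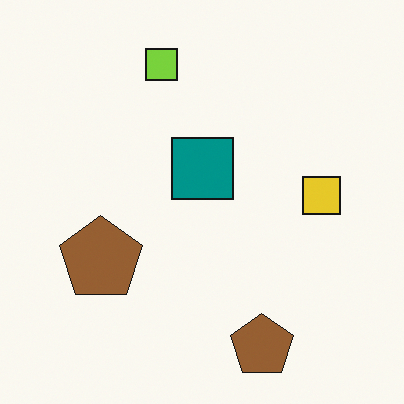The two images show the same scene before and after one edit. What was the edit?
This is the original image flipped horizontally (left ↔ right).

The yellow square is in the left of the first image and the right of the second — shapes on opposite sides of the vertical midline have swapped in a mirror flip.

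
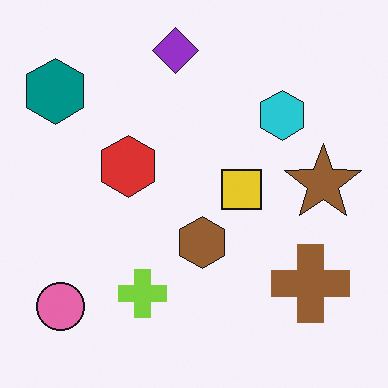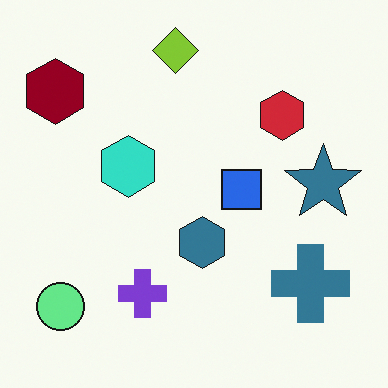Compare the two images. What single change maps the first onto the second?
The second image is the first hue-shifted through roughly half the color wheel.

Every shape's color has rotated by the same amount around the hue wheel — a uniform hue shift.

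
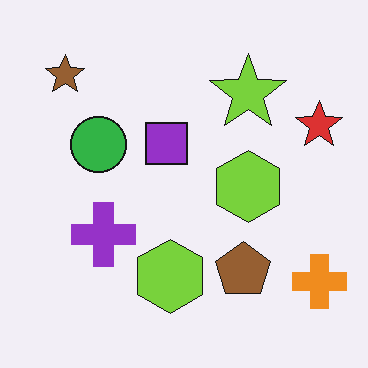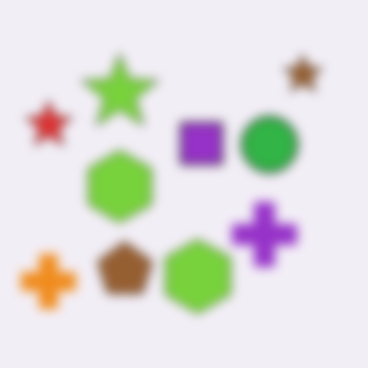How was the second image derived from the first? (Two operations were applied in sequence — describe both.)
The transformation is: flipped horizontally (left ↔ right), then heavily blurred.

The red star is in the right of the first image and the left of the second — shapes on opposite sides of the vertical midline have swapped in a mirror flip. Shape edges and outlines are uniformly softened across the whole image.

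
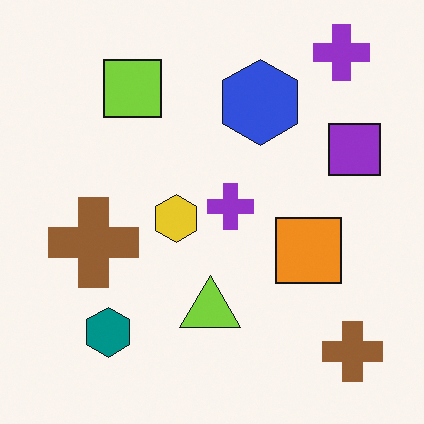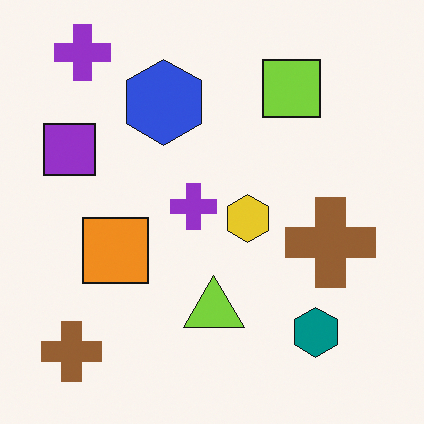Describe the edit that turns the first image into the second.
The second image is the first flipped horizontally (left ↔ right).

The purple square is in the right of the first image and the left of the second — shapes on opposite sides of the vertical midline have swapped in a mirror flip.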